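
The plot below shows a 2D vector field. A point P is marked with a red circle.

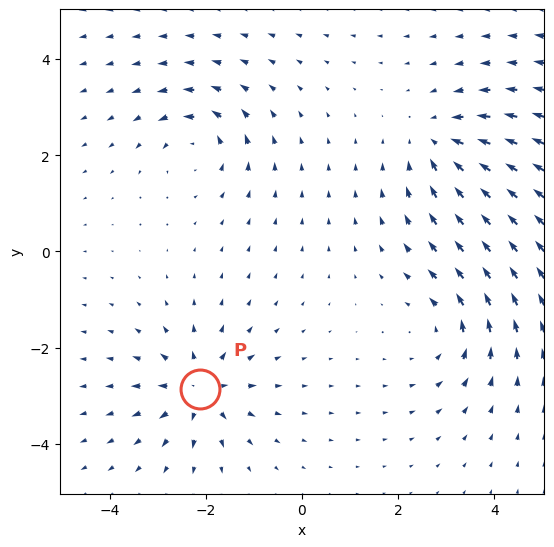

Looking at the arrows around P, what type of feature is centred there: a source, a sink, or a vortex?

source

At P (-2.1, -2.9) the arrows spread outward. Divergence about +5, curl ≈0 — positive divergence with near-zero curl is a source.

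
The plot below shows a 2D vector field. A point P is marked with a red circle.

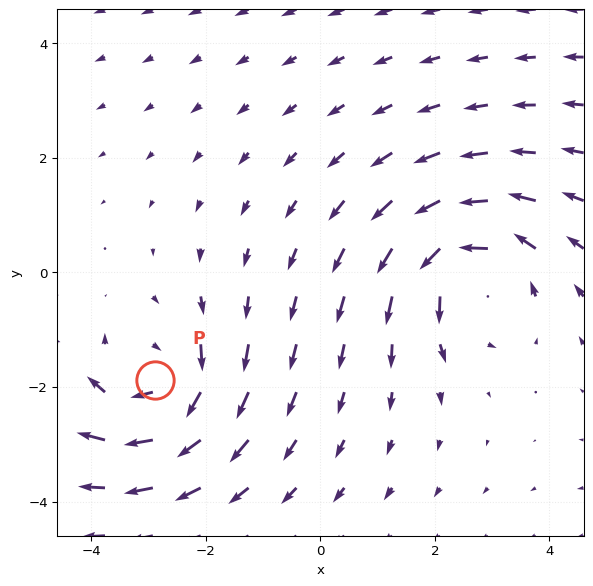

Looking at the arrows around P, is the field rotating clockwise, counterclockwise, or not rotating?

clockwise

Near P at (-2.9, -1.9) the arrows circulate clockwise. The curl (z-component) there is about -4; negative curl means clockwise rotation.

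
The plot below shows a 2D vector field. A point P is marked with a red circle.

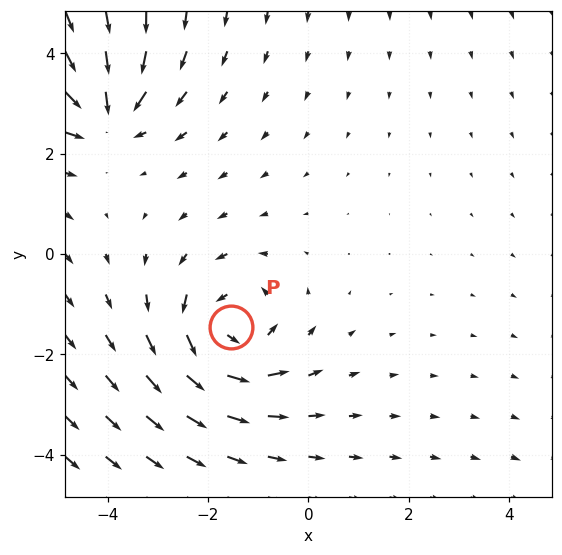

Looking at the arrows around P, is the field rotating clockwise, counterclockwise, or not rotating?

Near P at (-1.5, -1.5) the arrows circulate counterclockwise. The curl (z-component) there is about +3; positive curl means counterclockwise rotation.

counterclockwise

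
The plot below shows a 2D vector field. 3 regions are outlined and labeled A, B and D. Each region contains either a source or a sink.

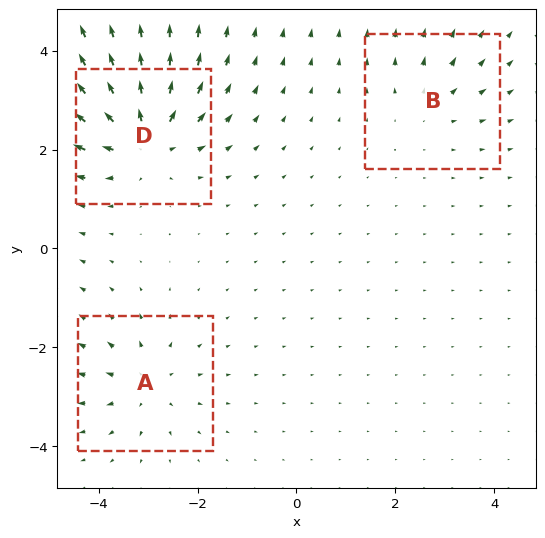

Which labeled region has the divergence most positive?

Divergence at each region's feature centre — A: about +3, B: about +2, D: about +6. Region D is most positive.

D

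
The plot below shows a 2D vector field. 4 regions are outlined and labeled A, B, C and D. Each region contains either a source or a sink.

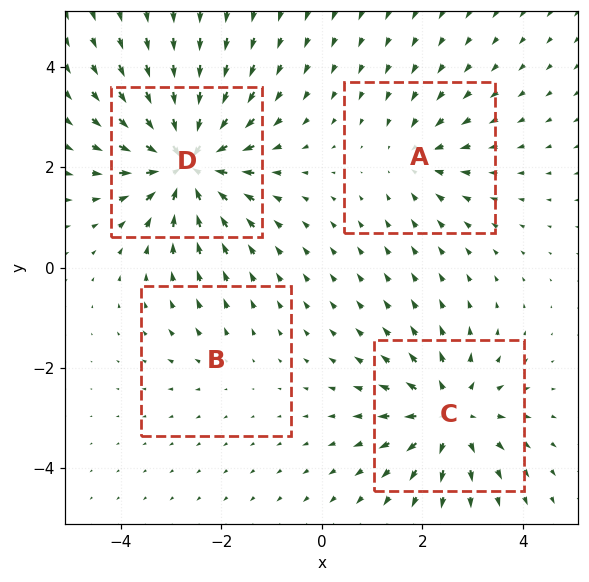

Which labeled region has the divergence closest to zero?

Divergence at each region's feature centre — A: about -3, B: about +2, C: about +6, D: about -8. Region B is closest to zero.

B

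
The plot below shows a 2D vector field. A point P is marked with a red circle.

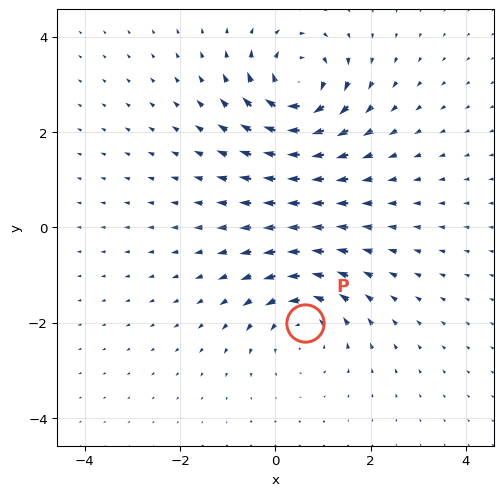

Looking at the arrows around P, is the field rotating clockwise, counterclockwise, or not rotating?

counterclockwise

Near P at (0.6, -2.0) the arrows circulate counterclockwise. The curl (z-component) there is about +4; positive curl means counterclockwise rotation.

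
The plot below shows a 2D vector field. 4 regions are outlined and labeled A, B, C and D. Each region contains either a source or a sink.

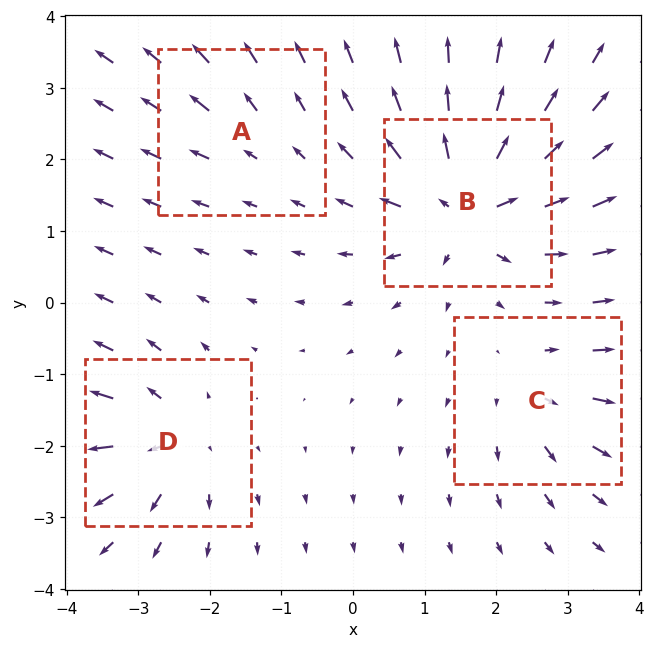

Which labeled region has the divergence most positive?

B

Divergence at each region's feature centre — A: about +2, B: about +9, C: about +4, D: about +6. Region B is most positive.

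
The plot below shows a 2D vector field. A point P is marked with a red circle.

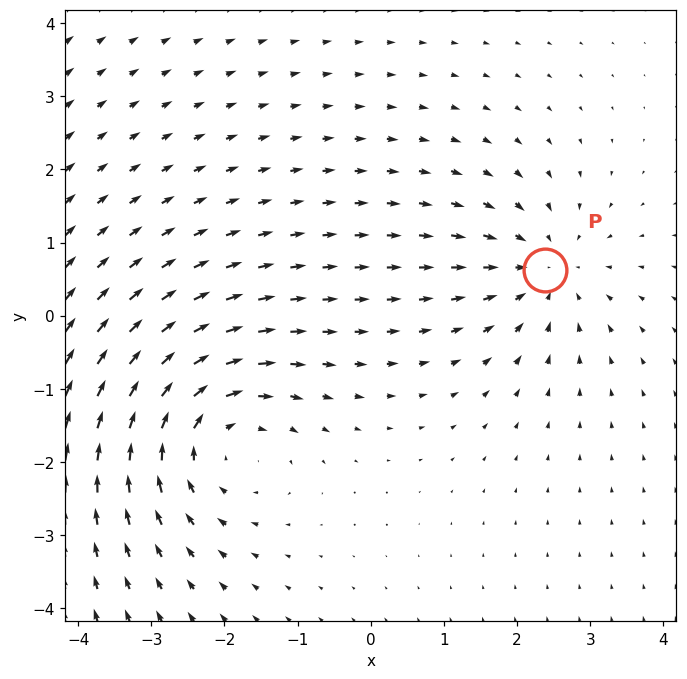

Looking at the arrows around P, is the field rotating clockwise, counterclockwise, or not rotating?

not rotating

Near P at (2.4, 0.6) the arrows show no circulation. The curl there is ≈0.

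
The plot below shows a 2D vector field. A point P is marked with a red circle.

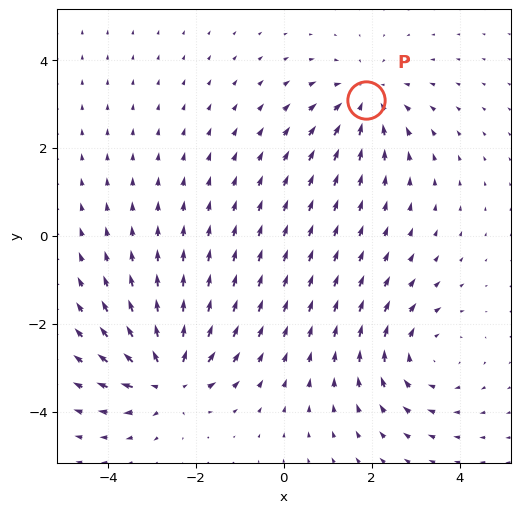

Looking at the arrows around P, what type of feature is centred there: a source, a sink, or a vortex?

sink

At P (1.9, 3.1) the arrows converge inward. Divergence about -4, curl ≈0 — negative divergence with near-zero curl is a sink.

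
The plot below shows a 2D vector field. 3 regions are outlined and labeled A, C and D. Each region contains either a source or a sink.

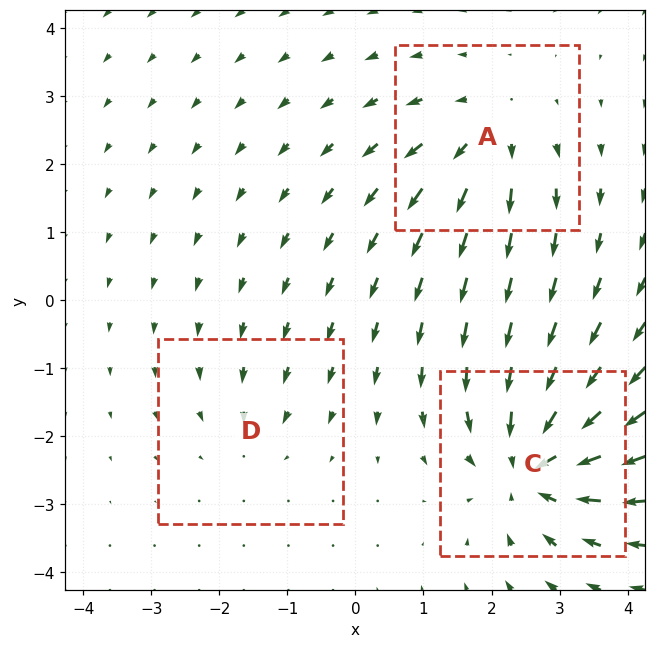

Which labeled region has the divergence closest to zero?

D

Divergence at each region's feature centre — A: about +3, C: about -5, D: about -2. Region D is closest to zero.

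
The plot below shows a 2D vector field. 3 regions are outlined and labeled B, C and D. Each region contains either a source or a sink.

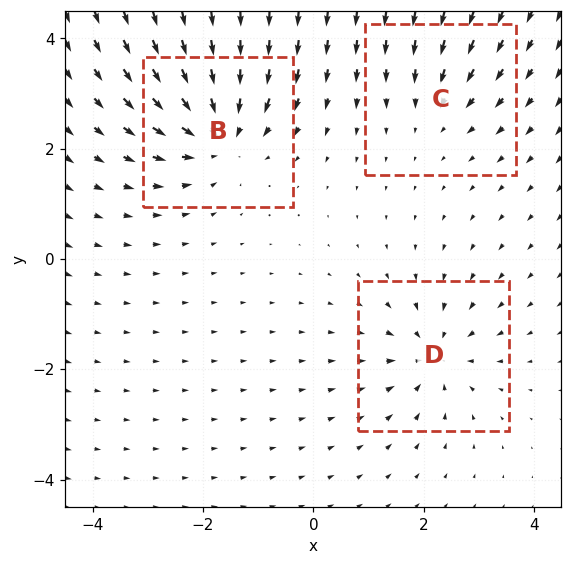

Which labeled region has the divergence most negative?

B

Divergence at each region's feature centre — B: about -5, C: about -2, D: about -4. Region B is most negative.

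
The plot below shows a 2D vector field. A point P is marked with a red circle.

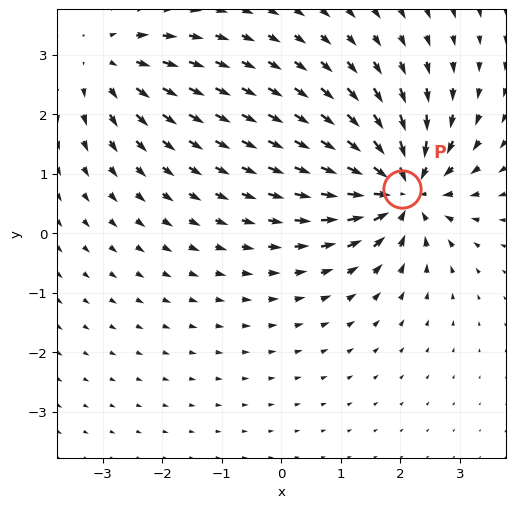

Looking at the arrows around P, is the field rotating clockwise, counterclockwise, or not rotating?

not rotating

Near P at (2.0, 0.7) the arrows show no circulation. The curl there is ≈0.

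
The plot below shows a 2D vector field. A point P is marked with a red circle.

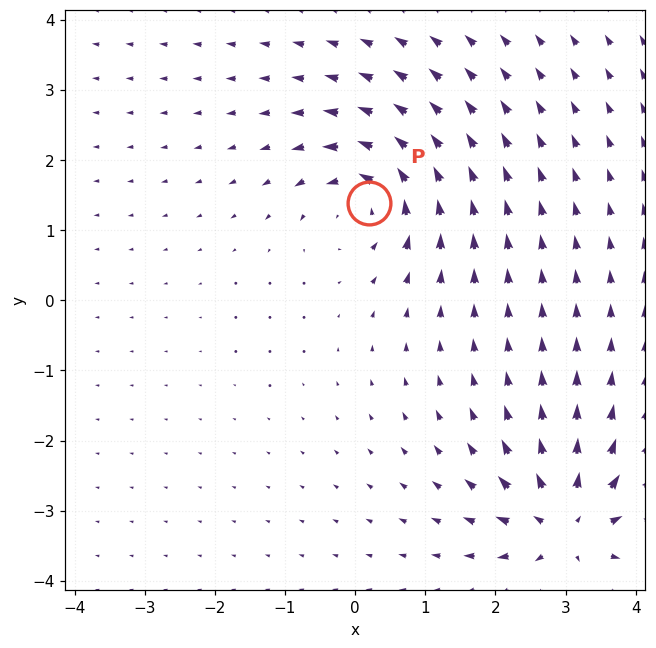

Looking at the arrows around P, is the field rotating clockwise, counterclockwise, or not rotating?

counterclockwise

Near P at (0.2, 1.4) the arrows circulate counterclockwise. The curl (z-component) there is about +6; positive curl means counterclockwise rotation.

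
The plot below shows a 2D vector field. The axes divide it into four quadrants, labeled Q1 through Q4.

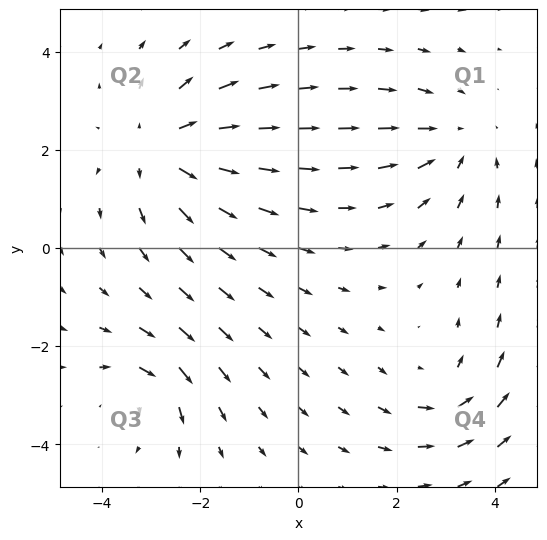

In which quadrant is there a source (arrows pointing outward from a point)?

The source sits at approximately (-2.8, 2.0), which lies in quadrant Q2. The divergence there is about +4, positive as expected for a source.

Q2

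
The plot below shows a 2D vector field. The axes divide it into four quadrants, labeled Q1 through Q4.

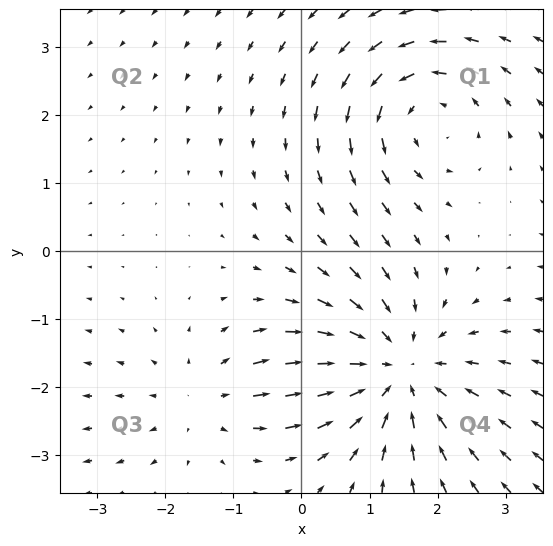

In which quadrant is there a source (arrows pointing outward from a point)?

The source sits at approximately (-1.4, -2.2), which lies in quadrant Q3. The divergence there is about +2, positive as expected for a source.

Q3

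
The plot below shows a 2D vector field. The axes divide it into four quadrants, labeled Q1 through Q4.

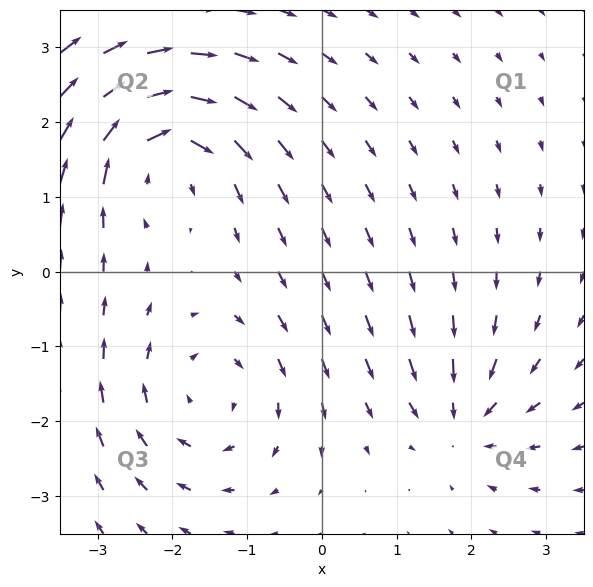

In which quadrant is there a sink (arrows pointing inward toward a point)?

The sink sits at approximately (1.9, -2.0), which lies in quadrant Q4. The divergence there is about -4, negative as expected for a sink.

Q4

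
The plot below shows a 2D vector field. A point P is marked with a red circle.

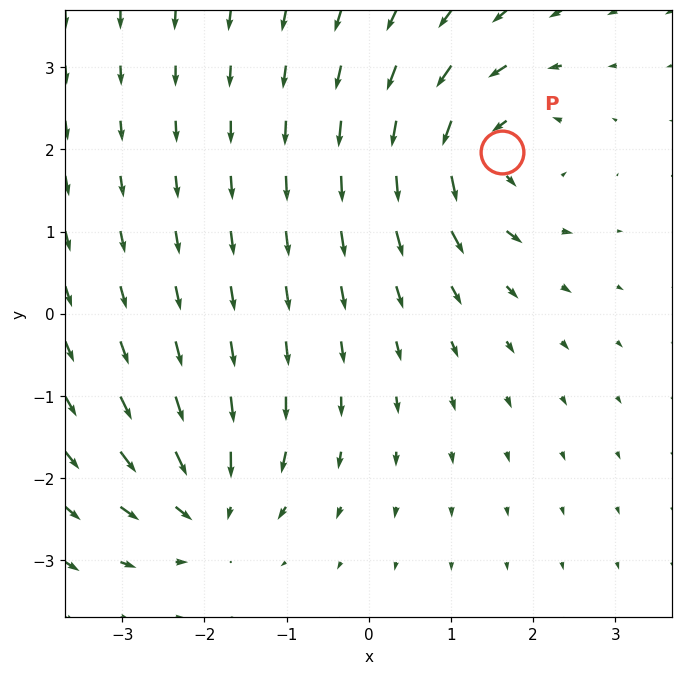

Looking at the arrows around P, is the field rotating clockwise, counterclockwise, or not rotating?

counterclockwise

Near P at (1.6, 2.0) the arrows circulate counterclockwise. The curl (z-component) there is about +5; positive curl means counterclockwise rotation.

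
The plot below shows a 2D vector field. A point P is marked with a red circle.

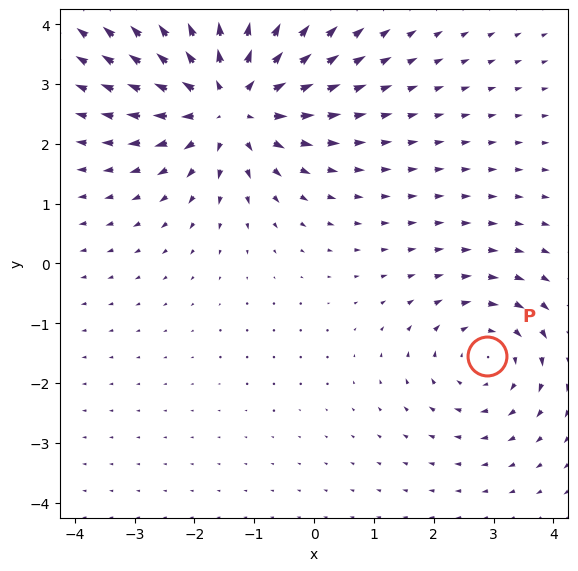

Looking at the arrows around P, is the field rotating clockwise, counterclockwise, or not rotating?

clockwise

Near P at (2.9, -1.6) the arrows circulate clockwise. The curl (z-component) there is about -3; negative curl means clockwise rotation.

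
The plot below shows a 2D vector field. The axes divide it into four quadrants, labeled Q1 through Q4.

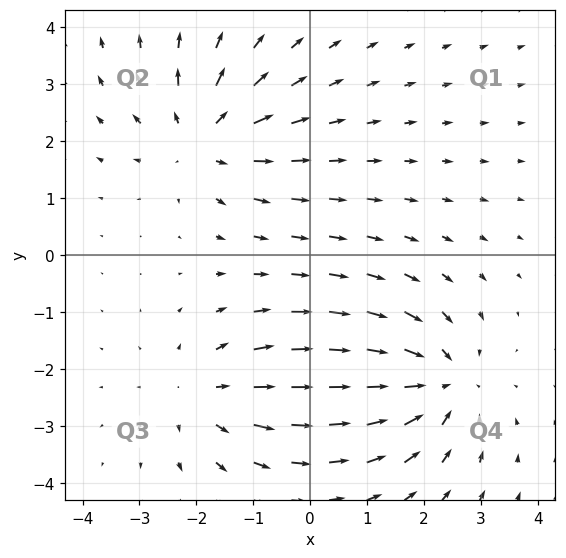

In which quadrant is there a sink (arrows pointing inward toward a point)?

Q4

The sink sits at approximately (2.2, -2.2), which lies in quadrant Q4. The divergence there is about -5, negative as expected for a sink.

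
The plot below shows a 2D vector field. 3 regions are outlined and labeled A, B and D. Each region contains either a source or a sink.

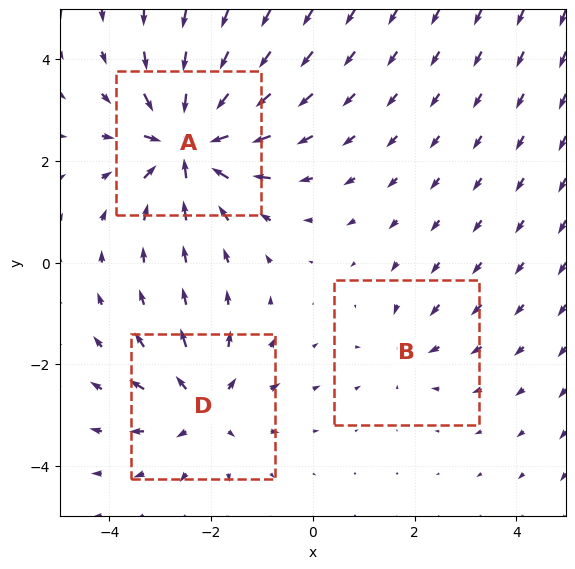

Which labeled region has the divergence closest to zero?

Divergence at each region's feature centre — A: about -5, B: about -2, D: about +3. Region B is closest to zero.

B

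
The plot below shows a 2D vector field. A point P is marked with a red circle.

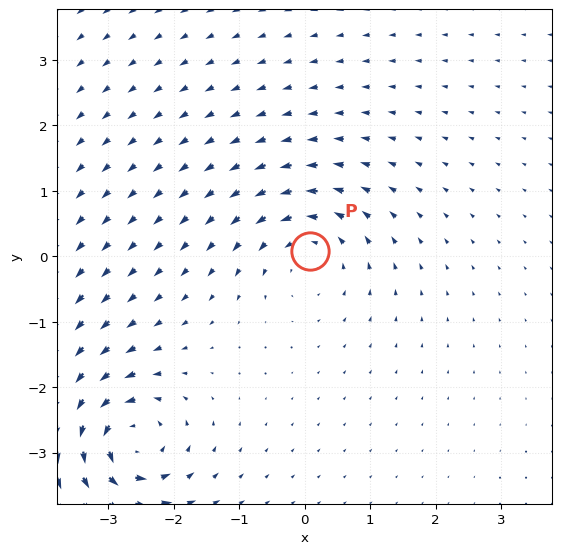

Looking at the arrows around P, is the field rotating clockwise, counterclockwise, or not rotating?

Near P at (0.1, 0.1) the arrows circulate counterclockwise. The curl (z-component) there is about +4; positive curl means counterclockwise rotation.

counterclockwise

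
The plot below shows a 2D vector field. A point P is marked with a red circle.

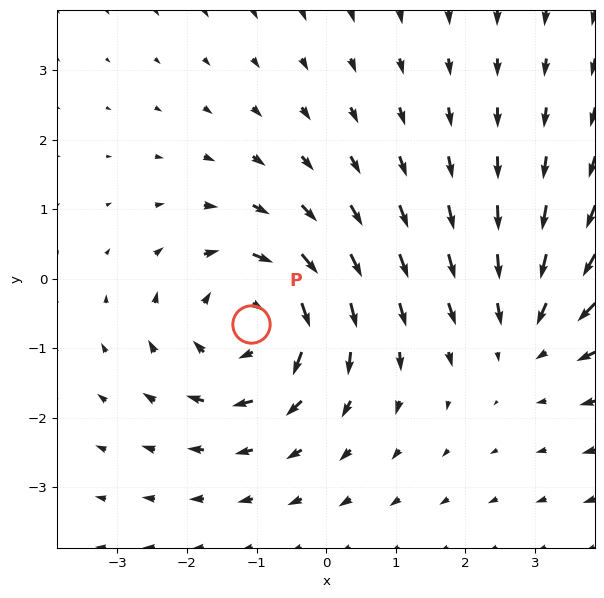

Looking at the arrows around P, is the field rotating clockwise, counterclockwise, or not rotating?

Near P at (-1.1, -0.6) the arrows circulate clockwise. The curl (z-component) there is about -4; negative curl means clockwise rotation.

clockwise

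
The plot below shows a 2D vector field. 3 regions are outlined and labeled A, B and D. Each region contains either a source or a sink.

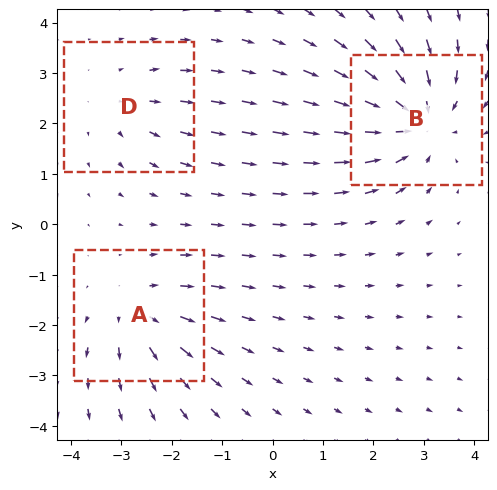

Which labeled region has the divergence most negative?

Divergence at each region's feature centre — A: about +3, B: about -5, D: about +2. Region B is most negative.

B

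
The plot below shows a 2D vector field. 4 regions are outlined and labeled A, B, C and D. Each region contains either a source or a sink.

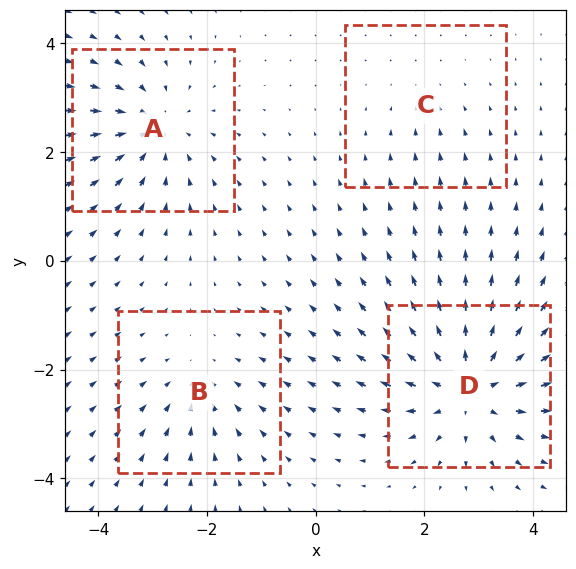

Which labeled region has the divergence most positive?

D

Divergence at each region's feature centre — A: about -5, B: about -3, C: about -2, D: about +7. Region D is most positive.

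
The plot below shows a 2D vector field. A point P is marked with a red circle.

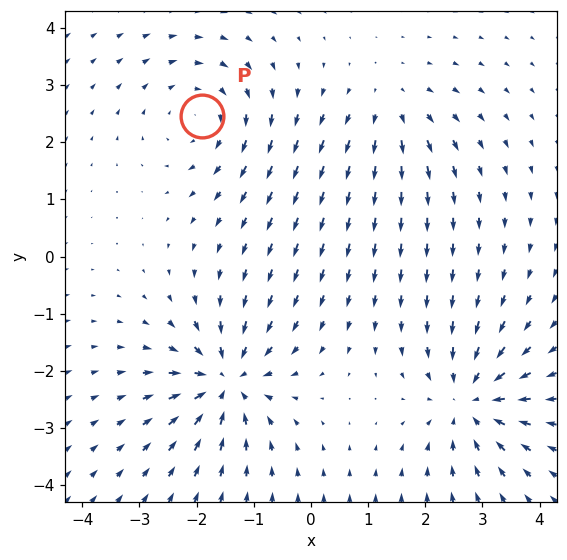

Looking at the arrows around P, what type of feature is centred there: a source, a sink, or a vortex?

vortex

At P (-1.9, 2.5) the arrows circulate clockwise. Divergence ≈0, curl about -4 — near-zero divergence with nonzero curl is a vortex.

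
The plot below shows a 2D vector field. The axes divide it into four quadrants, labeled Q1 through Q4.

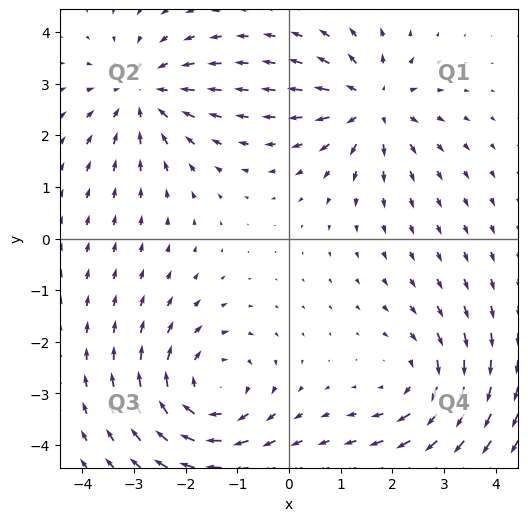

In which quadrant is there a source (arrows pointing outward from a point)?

The source sits at approximately (1.6, 2.6), which lies in quadrant Q1. The divergence there is about +5, positive as expected for a source.

Q1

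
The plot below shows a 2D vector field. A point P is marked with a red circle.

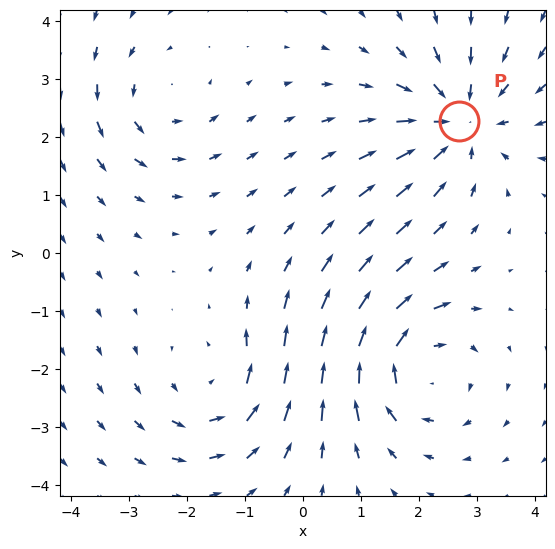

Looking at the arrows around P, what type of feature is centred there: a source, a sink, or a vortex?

At P (2.7, 2.3) the arrows converge inward. Divergence about -4, curl ≈0 — negative divergence with near-zero curl is a sink.

sink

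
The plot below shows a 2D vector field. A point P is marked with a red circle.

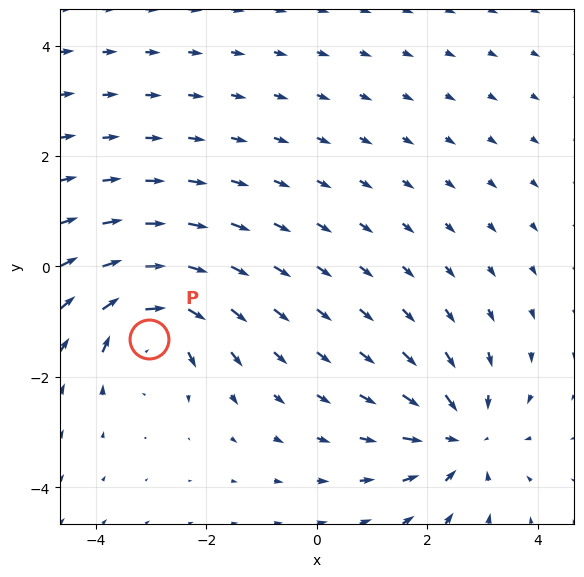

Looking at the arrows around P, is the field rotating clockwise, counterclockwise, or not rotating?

Near P at (-3.0, -1.3) the arrows circulate clockwise. The curl (z-component) there is about -6; negative curl means clockwise rotation.

clockwise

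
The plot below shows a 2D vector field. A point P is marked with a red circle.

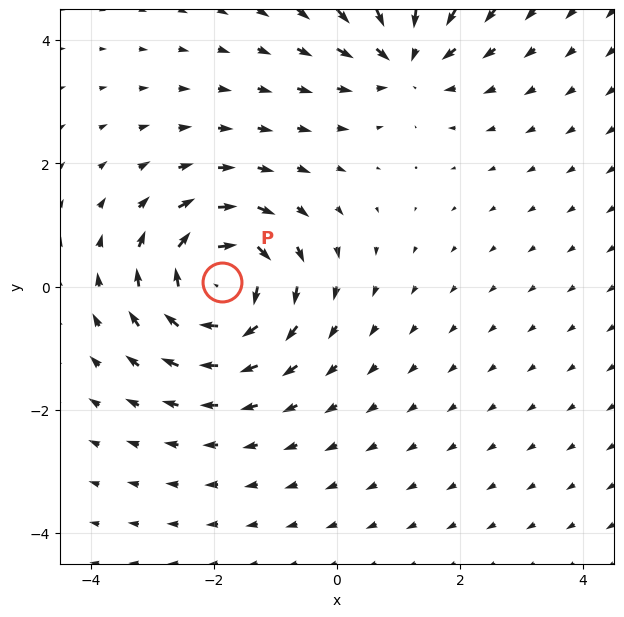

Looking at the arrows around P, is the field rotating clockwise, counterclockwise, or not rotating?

Near P at (-1.9, 0.1) the arrows circulate clockwise. The curl (z-component) there is about -6; negative curl means clockwise rotation.

clockwise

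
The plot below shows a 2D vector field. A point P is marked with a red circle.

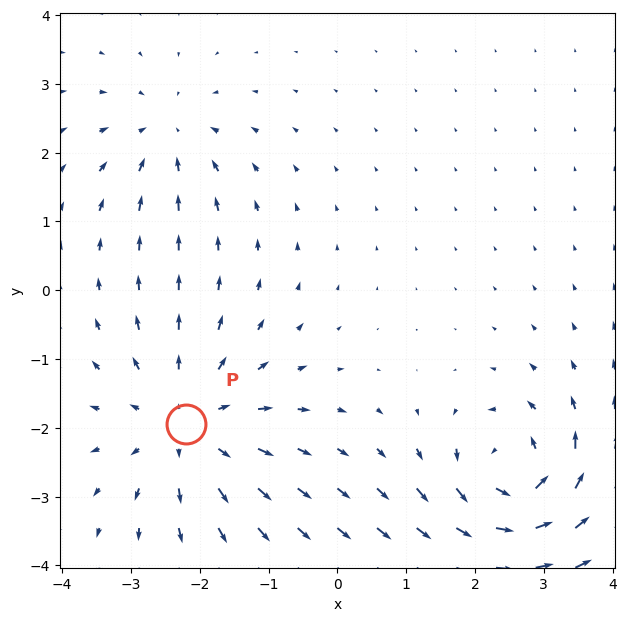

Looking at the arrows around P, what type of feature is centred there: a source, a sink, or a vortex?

At P (-2.2, -1.9) the arrows spread outward. Divergence about +4, curl ≈0 — positive divergence with near-zero curl is a source.

source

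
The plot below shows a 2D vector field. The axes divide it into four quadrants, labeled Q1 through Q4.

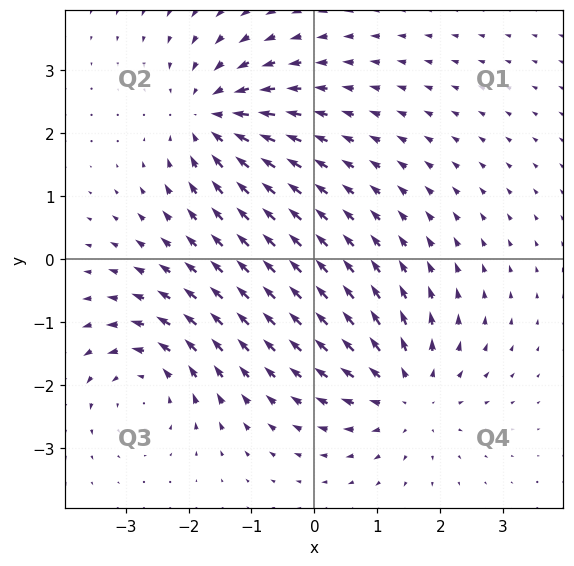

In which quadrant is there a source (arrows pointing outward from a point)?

The source sits at approximately (1.5, -2.1), which lies in quadrant Q4. The divergence there is about +4, positive as expected for a source.

Q4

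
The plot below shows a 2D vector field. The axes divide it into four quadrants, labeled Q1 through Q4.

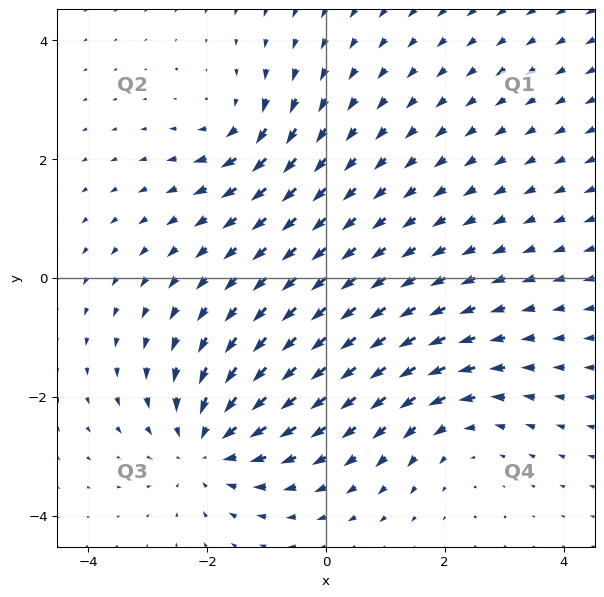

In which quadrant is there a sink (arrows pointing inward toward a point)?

Q3

The sink sits at approximately (-2.0, -2.8), which lies in quadrant Q3. The divergence there is about -4, negative as expected for a sink.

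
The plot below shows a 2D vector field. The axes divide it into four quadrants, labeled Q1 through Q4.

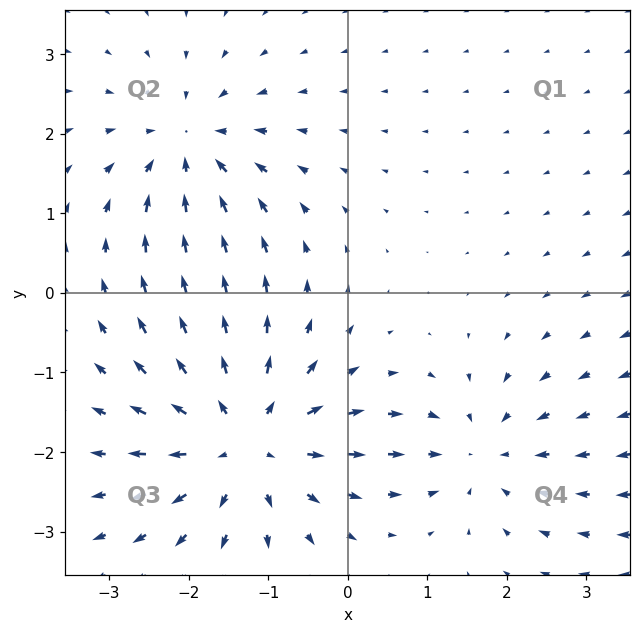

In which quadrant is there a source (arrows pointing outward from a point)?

Q3

The source sits at approximately (-1.3, -1.8), which lies in quadrant Q3. The divergence there is about +4, positive as expected for a source.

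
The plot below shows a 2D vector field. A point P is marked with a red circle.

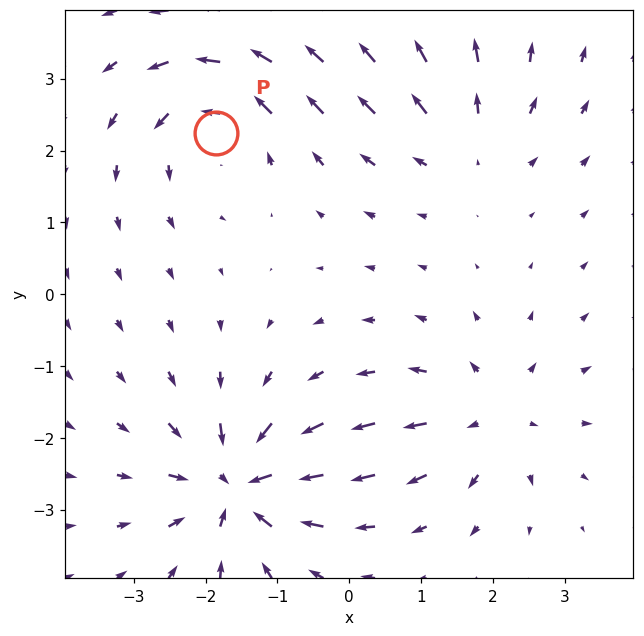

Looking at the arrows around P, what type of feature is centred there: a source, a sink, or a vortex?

At P (-1.9, 2.2) the arrows circulate counterclockwise. Divergence ≈0, curl about +5 — near-zero divergence with nonzero curl is a vortex.

vortex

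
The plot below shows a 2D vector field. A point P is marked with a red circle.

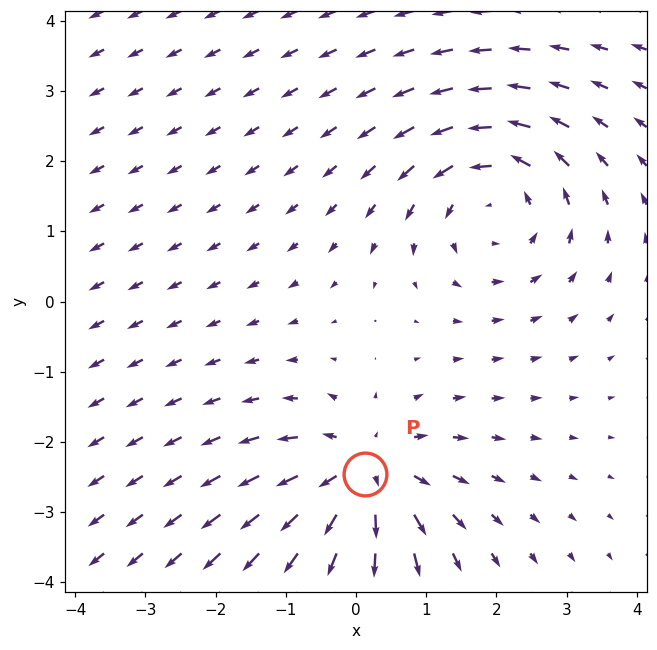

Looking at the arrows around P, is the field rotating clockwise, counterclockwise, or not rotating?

Near P at (0.1, -2.5) the arrows show no circulation. The curl there is ≈0.

not rotating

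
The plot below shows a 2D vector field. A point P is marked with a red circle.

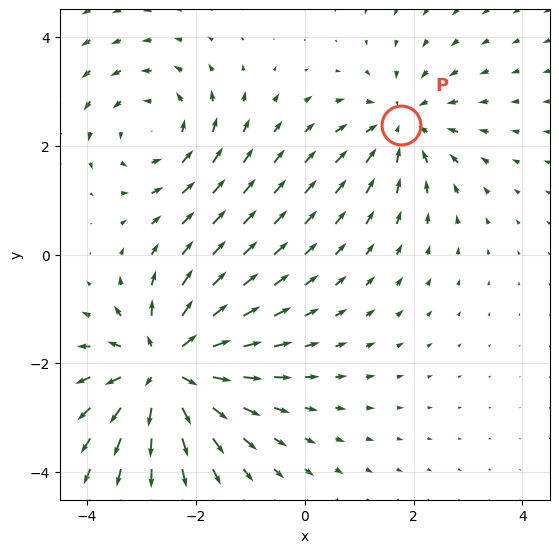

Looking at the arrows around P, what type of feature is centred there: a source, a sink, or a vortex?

sink

At P (1.8, 2.4) the arrows converge inward. Divergence about -3, curl ≈0 — negative divergence with near-zero curl is a sink.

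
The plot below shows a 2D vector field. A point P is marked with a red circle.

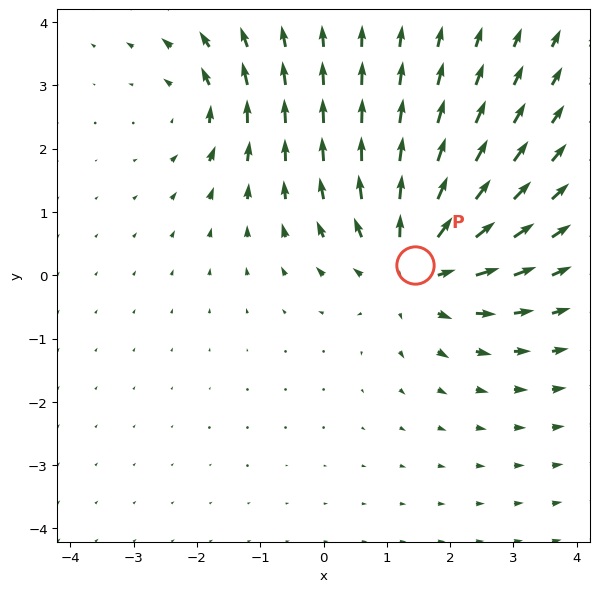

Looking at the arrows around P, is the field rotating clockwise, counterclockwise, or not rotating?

Near P at (1.4, 0.2) the arrows show no circulation. The curl there is ≈0.

not rotating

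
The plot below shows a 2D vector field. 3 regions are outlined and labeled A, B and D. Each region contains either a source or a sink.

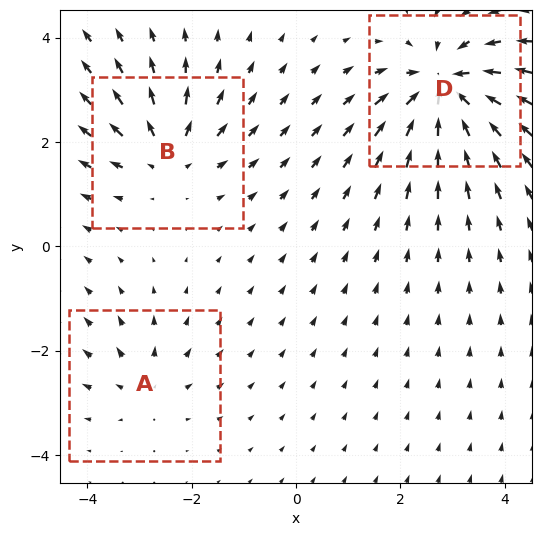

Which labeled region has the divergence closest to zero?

A

Divergence at each region's feature centre — A: about +3, B: about +4, D: about -6. Region A is closest to zero.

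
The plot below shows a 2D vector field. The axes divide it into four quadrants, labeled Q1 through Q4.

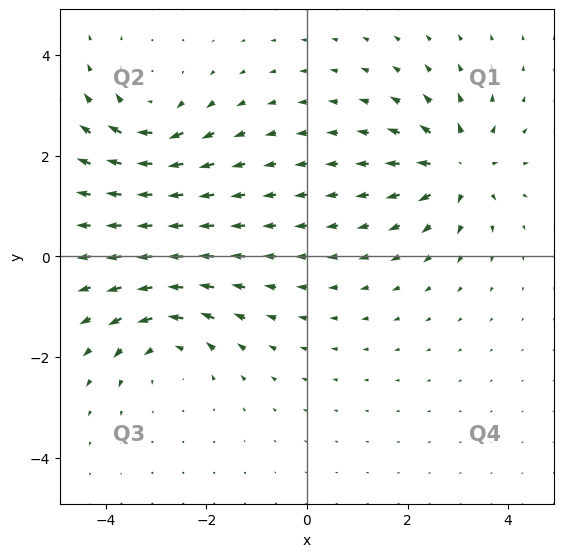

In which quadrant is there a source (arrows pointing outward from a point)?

Q1

The source sits at approximately (3.0, 1.8), which lies in quadrant Q1. The divergence there is about +6, positive as expected for a source.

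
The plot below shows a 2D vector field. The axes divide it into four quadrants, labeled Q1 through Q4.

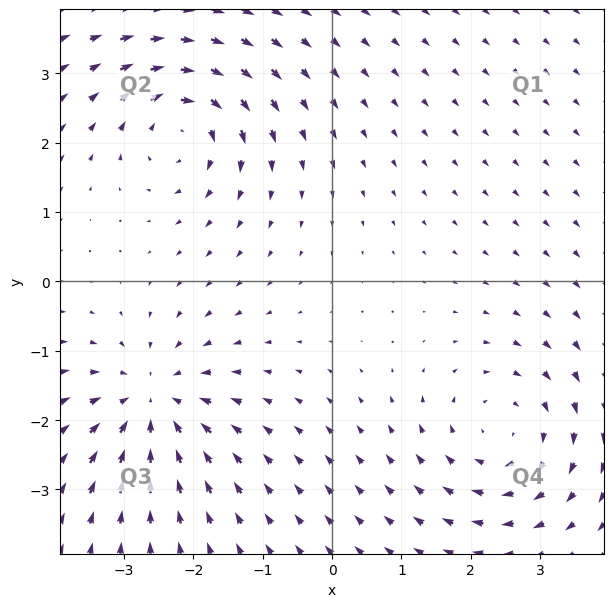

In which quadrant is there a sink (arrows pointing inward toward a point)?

The sink sits at approximately (-2.6, -1.7), which lies in quadrant Q3. The divergence there is about -5, negative as expected for a sink.

Q3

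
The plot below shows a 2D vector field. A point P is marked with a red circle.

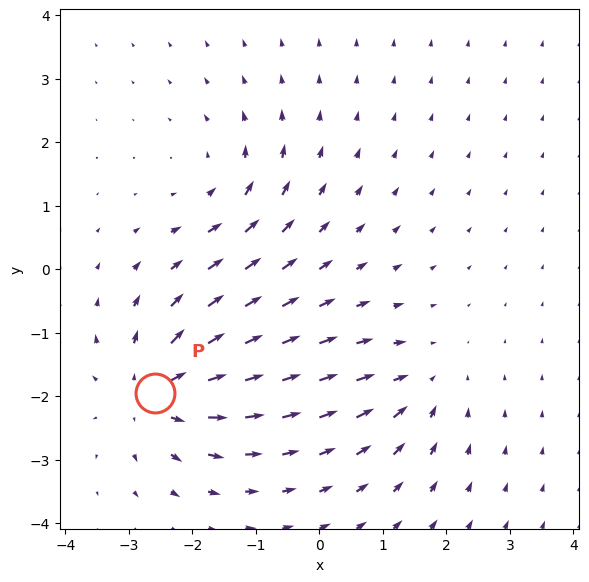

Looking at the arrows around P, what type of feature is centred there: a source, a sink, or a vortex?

source

At P (-2.6, -1.9) the arrows spread outward. Divergence about +5, curl ≈0 — positive divergence with near-zero curl is a source.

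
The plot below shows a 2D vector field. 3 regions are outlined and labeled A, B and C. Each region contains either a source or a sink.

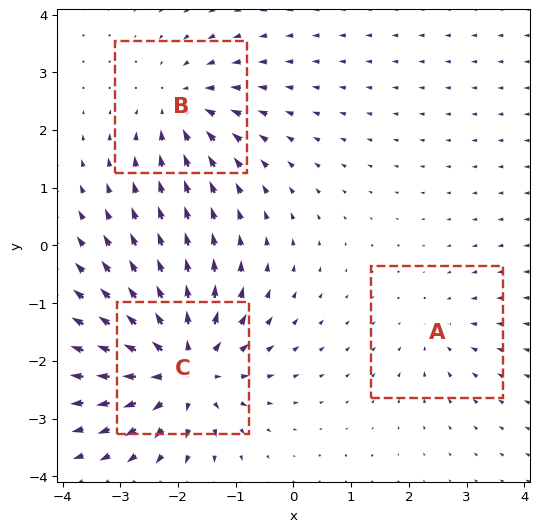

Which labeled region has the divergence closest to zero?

A

Divergence at each region's feature centre — A: about -2, B: about -3, C: about +6. Region A is closest to zero.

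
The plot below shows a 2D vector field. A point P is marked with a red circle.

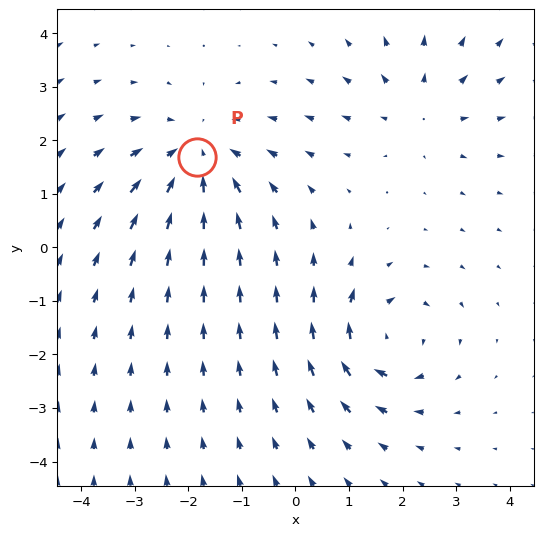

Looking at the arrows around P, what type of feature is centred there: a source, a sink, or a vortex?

At P (-1.8, 1.7) the arrows converge inward. Divergence about -4, curl ≈0 — negative divergence with near-zero curl is a sink.

sink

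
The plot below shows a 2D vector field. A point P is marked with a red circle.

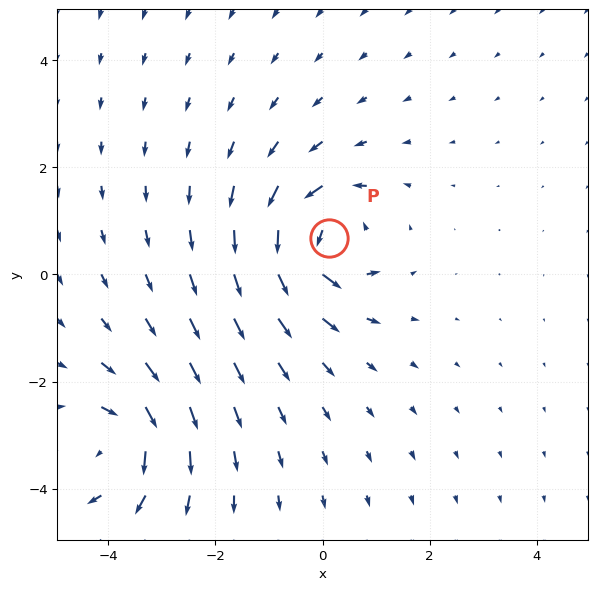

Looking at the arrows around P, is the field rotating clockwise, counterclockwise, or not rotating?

counterclockwise

Near P at (0.1, 0.7) the arrows circulate counterclockwise. The curl (z-component) there is about +5; positive curl means counterclockwise rotation.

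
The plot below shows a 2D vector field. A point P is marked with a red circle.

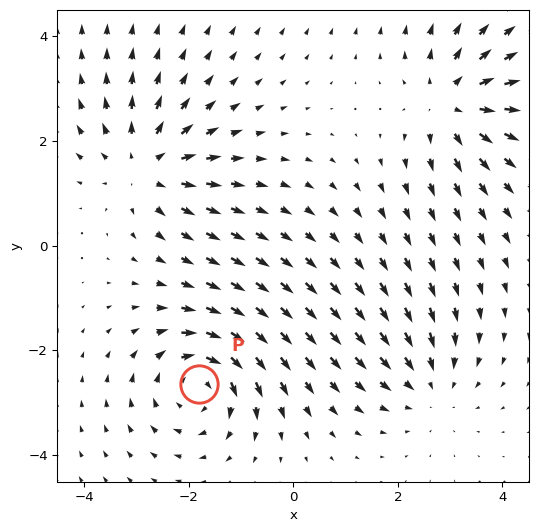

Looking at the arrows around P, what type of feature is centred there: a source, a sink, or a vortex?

At P (-1.8, -2.6) the arrows circulate clockwise. Divergence ≈0, curl about -5 — near-zero divergence with nonzero curl is a vortex.

vortex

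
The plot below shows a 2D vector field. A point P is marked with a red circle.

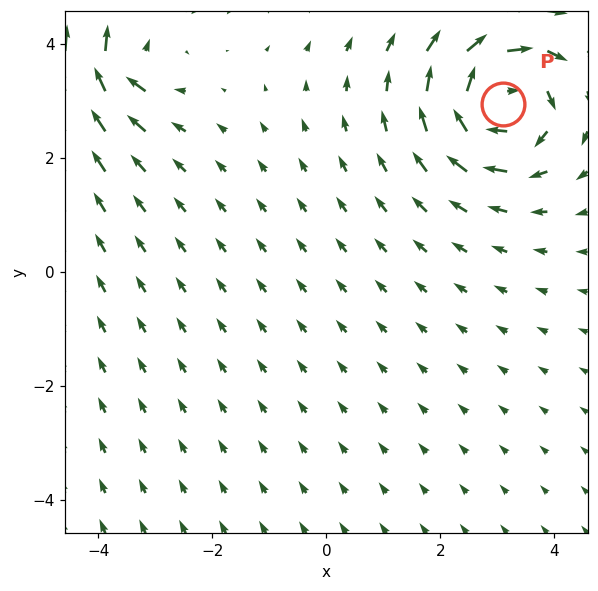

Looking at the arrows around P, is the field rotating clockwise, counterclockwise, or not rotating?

clockwise

Near P at (3.1, 3.0) the arrows circulate clockwise. The curl (z-component) there is about -5; negative curl means clockwise rotation.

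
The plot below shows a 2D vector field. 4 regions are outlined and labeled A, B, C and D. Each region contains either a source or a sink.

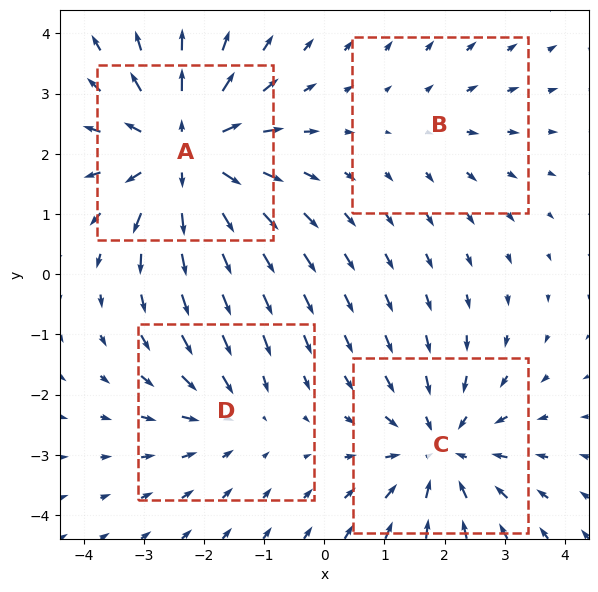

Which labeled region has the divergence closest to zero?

B

Divergence at each region's feature centre — A: about +6, B: about +2, C: about -4, D: about -3. Region B is closest to zero.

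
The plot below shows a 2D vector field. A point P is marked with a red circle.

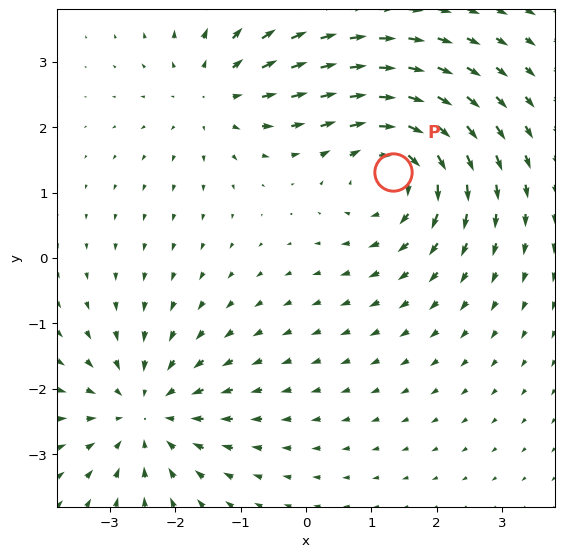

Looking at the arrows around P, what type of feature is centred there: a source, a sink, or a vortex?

vortex

At P (1.3, 1.3) the arrows circulate clockwise. Divergence ≈0, curl about -4 — near-zero divergence with nonzero curl is a vortex.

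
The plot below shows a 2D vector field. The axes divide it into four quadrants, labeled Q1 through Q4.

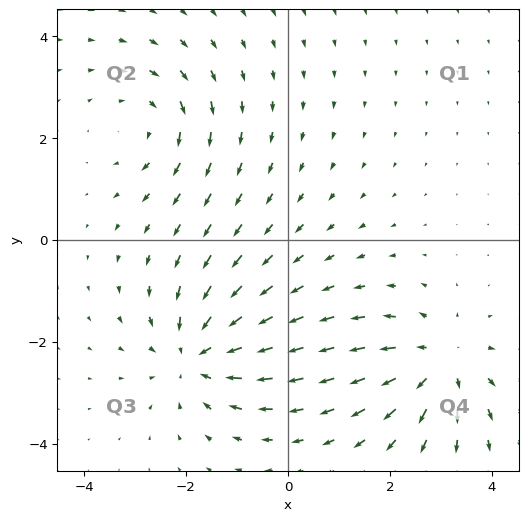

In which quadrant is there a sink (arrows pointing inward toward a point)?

Q3

The sink sits at approximately (-1.8, -2.3), which lies in quadrant Q3. The divergence there is about -5, negative as expected for a sink.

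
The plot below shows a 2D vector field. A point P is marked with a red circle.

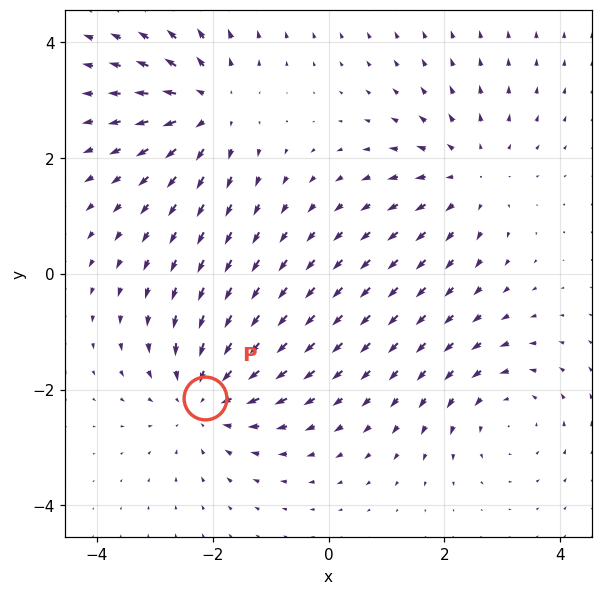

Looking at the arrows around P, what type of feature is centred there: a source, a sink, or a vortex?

At P (-2.1, -2.1) the arrows converge inward. Divergence about -3, curl ≈0 — negative divergence with near-zero curl is a sink.

sink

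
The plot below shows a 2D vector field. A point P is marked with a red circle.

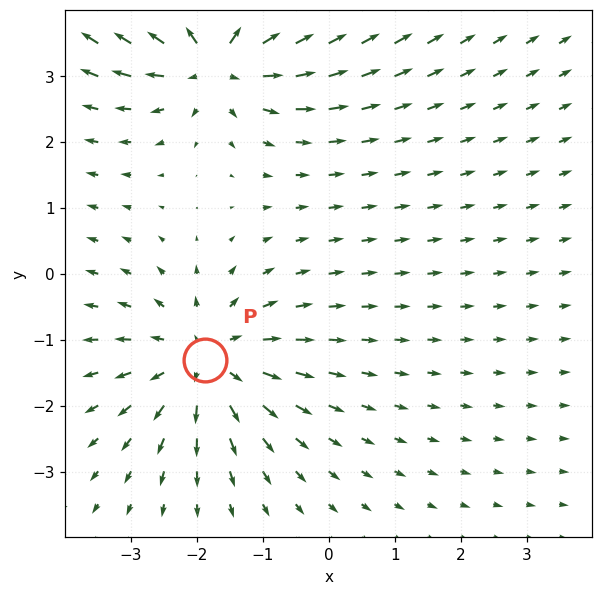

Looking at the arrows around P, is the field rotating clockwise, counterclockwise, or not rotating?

not rotating

Near P at (-1.9, -1.3) the arrows show no circulation. The curl there is ≈0.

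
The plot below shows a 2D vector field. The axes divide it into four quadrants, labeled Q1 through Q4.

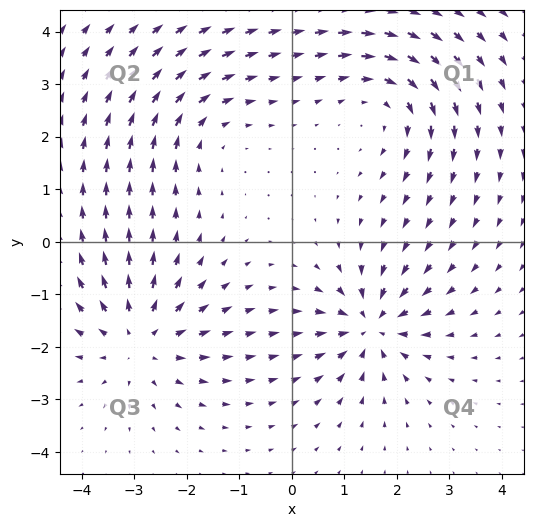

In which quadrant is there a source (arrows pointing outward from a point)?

Q3

The source sits at approximately (-2.9, -1.9), which lies in quadrant Q3. The divergence there is about +4, positive as expected for a source.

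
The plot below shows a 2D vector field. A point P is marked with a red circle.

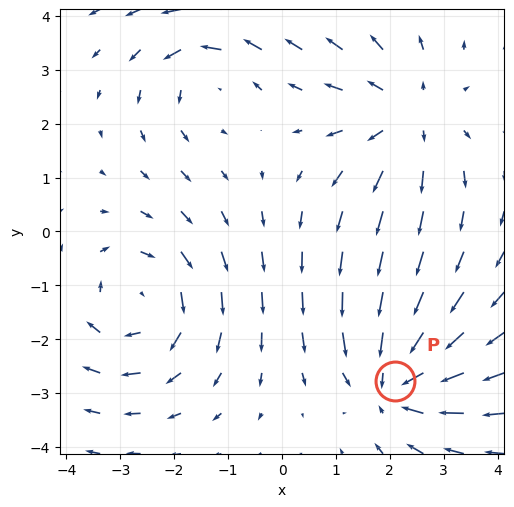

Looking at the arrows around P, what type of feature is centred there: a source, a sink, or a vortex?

sink

At P (2.1, -2.8) the arrows converge inward. Divergence about -4, curl ≈0 — negative divergence with near-zero curl is a sink.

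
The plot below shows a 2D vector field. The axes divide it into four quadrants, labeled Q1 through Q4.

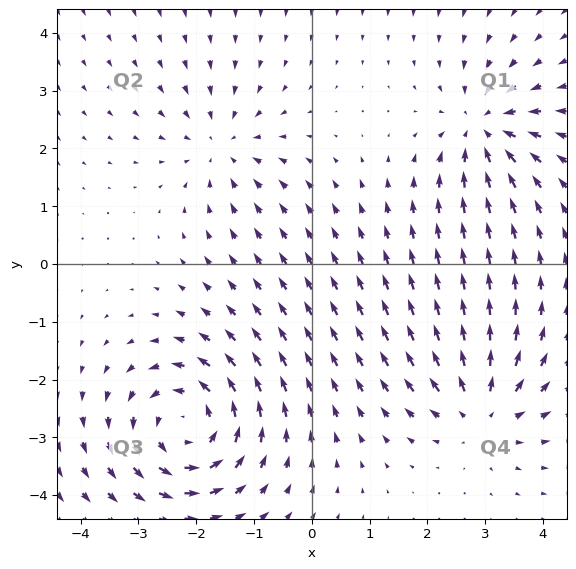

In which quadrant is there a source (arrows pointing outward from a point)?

Q4

The source sits at approximately (2.9, -2.5), which lies in quadrant Q4. The divergence there is about +4, positive as expected for a source.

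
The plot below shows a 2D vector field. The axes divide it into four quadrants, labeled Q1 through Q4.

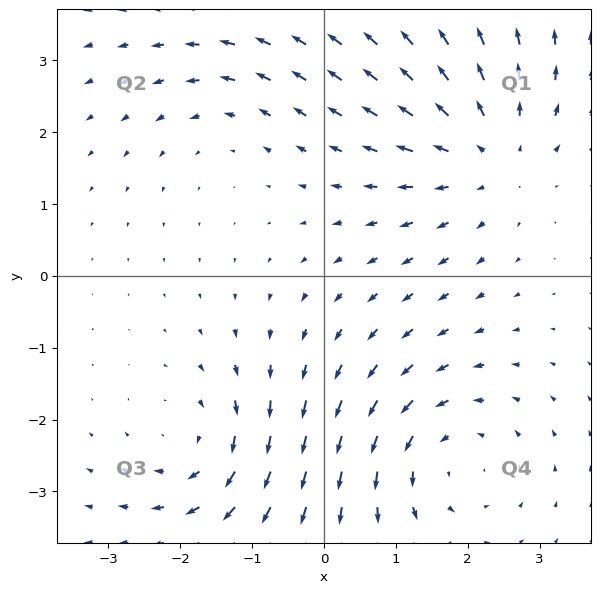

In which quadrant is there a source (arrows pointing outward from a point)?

Q1

The source sits at approximately (2.3, 1.7), which lies in quadrant Q1. The divergence there is about +4, positive as expected for a source.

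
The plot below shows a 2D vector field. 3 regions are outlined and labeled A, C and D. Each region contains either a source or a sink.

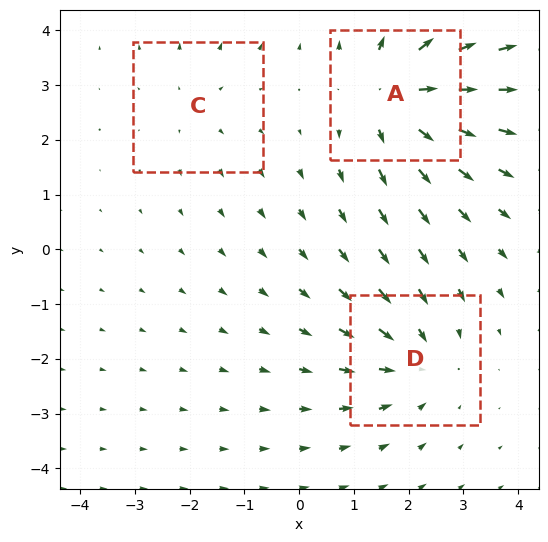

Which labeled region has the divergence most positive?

A

Divergence at each region's feature centre — A: about +4, C: about +2, D: about -3. Region A is most positive.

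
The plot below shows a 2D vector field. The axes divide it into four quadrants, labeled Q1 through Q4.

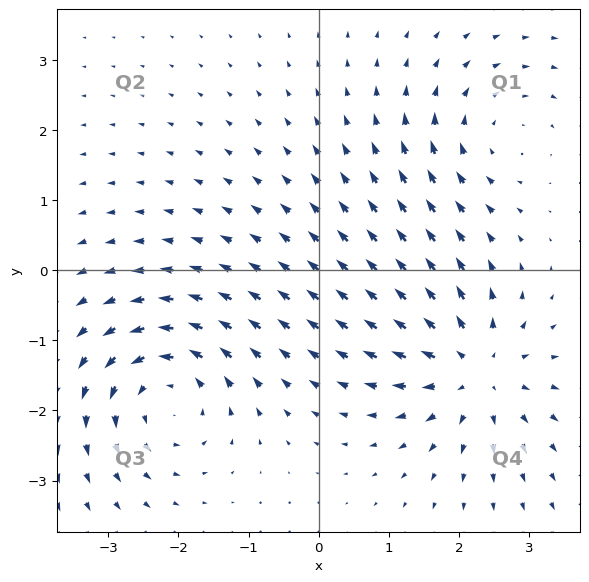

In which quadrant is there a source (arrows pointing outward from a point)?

The source sits at approximately (2.2, -1.4), which lies in quadrant Q4. The divergence there is about +6, positive as expected for a source.

Q4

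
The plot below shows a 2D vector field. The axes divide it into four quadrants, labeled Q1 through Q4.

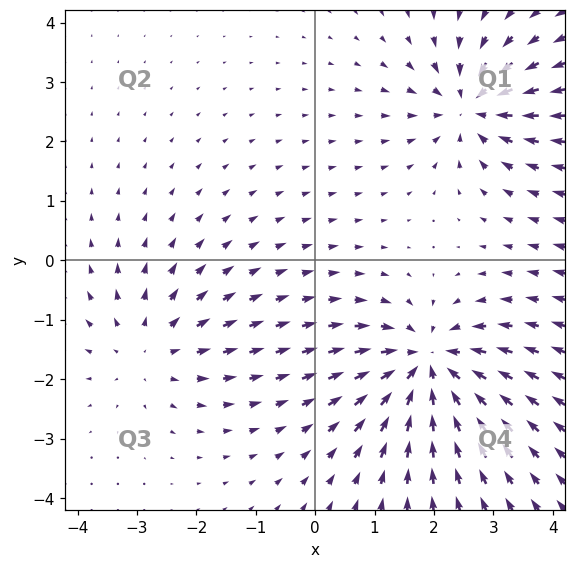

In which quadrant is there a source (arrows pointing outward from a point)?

Q3

The source sits at approximately (-2.8, -1.5), which lies in quadrant Q3. The divergence there is about +3, positive as expected for a source.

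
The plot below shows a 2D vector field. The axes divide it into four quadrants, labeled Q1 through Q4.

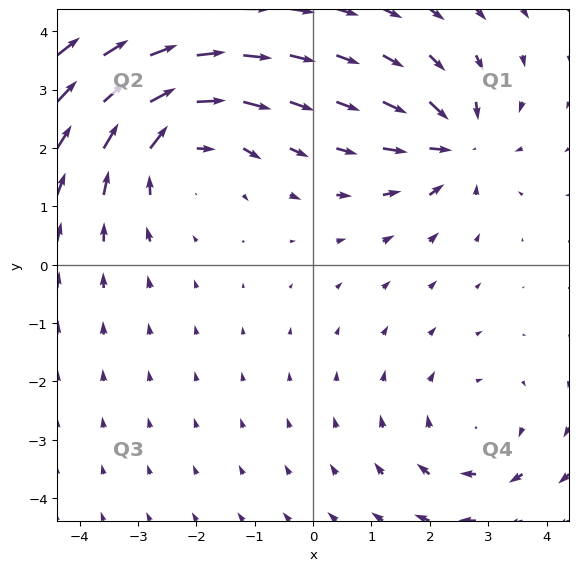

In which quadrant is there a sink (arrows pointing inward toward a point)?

Q1

The sink sits at approximately (2.4, 2.1), which lies in quadrant Q1. The divergence there is about -5, negative as expected for a sink.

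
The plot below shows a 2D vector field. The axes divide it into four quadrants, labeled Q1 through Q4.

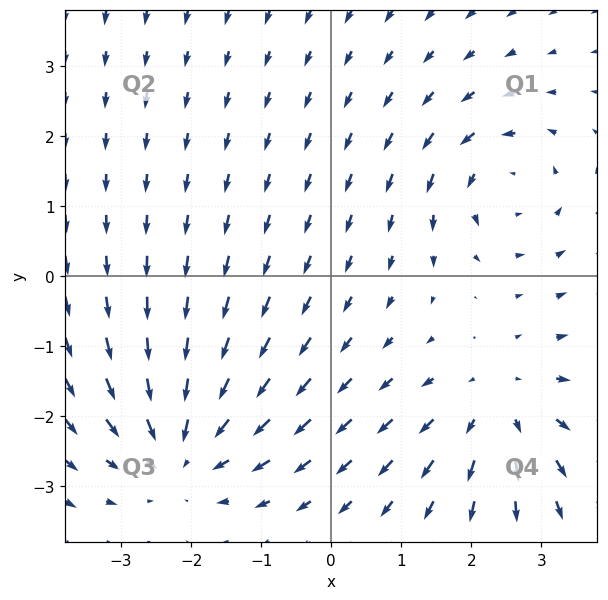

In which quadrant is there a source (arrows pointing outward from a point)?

The source sits at approximately (2.4, -1.9), which lies in quadrant Q4. The divergence there is about +4, positive as expected for a source.

Q4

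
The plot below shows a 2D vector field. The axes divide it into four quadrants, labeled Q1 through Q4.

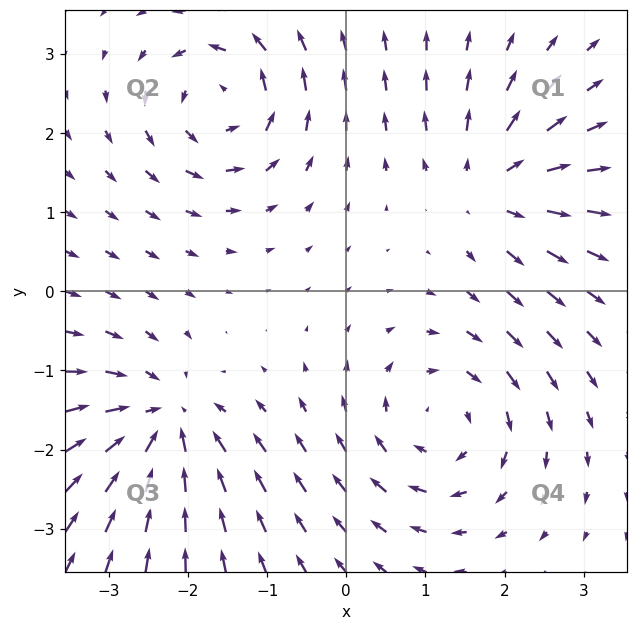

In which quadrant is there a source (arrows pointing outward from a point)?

Q1

The source sits at approximately (1.8, 1.3), which lies in quadrant Q1. The divergence there is about +5, positive as expected for a source.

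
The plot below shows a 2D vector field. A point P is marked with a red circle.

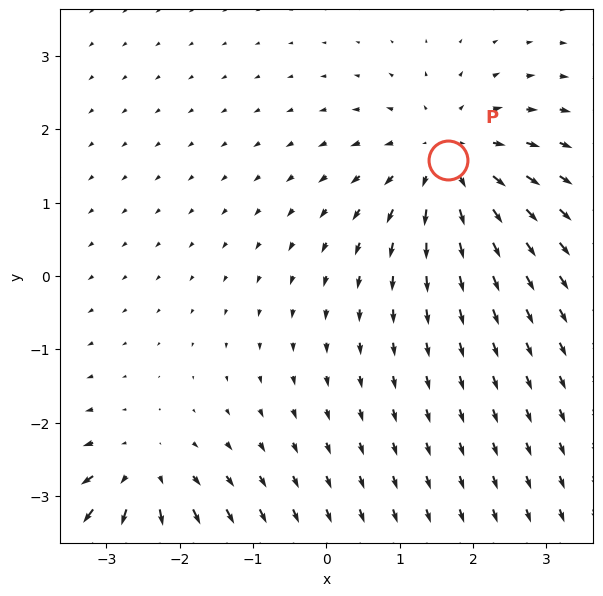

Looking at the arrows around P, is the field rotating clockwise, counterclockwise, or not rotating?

Near P at (1.7, 1.6) the arrows show no circulation. The curl there is ≈0.

not rotating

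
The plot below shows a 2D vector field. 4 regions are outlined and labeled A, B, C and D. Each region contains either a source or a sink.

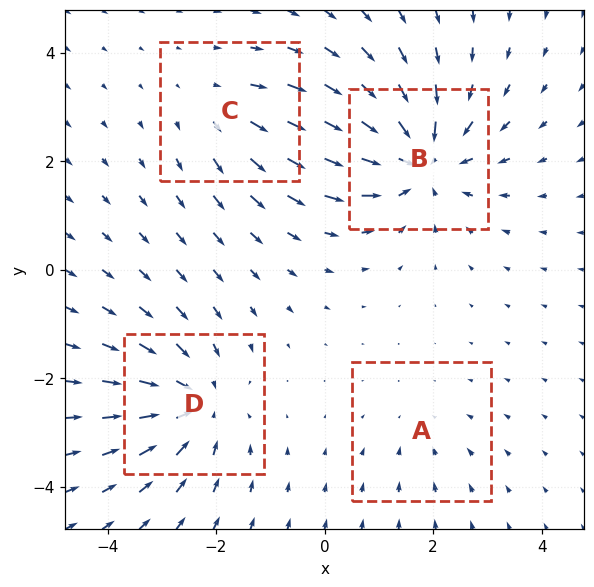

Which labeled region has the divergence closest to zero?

Divergence at each region's feature centre — A: about -2, B: about -6, C: about +3, D: about -5. Region A is closest to zero.

A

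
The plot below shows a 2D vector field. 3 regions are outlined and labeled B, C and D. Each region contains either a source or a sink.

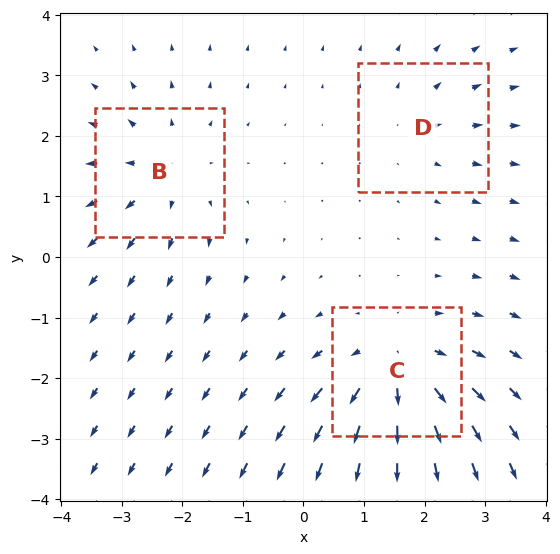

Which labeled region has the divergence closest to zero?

Divergence at each region's feature centre — B: about +3, C: about +4, D: about +2. Region D is closest to zero.

D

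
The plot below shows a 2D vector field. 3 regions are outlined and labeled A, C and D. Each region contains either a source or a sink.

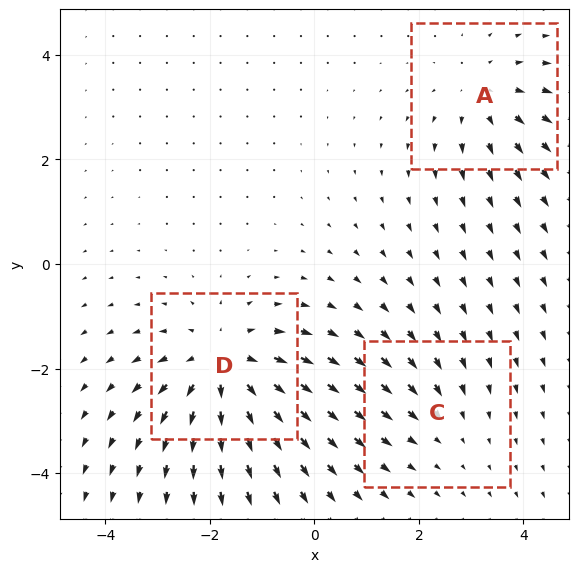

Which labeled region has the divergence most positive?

Divergence at each region's feature centre — A: about +3, C: about -2, D: about +4. Region D is most positive.

D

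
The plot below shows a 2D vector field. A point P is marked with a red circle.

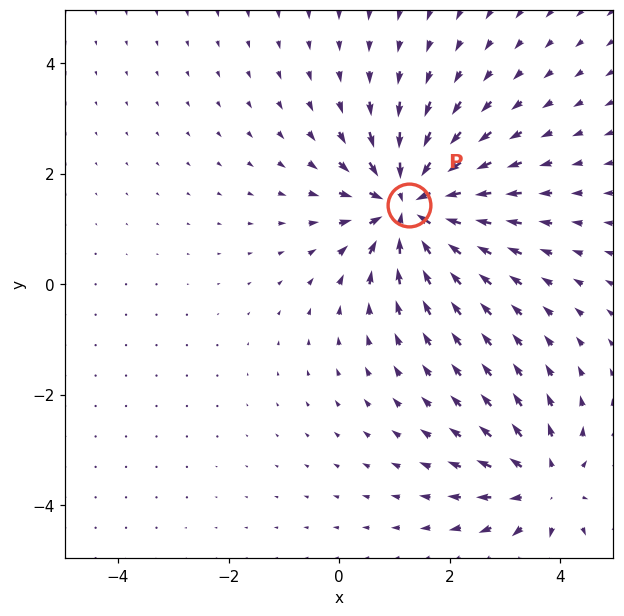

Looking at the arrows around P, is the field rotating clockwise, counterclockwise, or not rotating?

not rotating

Near P at (1.3, 1.4) the arrows show no circulation. The curl there is ≈0.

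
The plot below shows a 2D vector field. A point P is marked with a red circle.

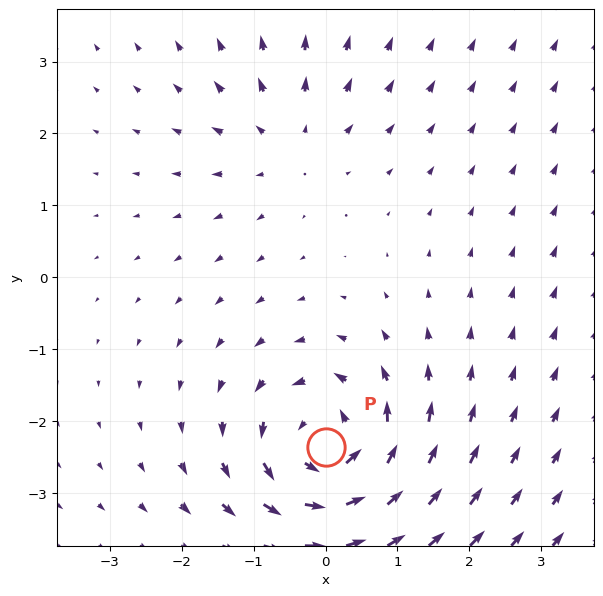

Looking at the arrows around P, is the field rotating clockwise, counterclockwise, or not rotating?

counterclockwise

Near P at (0.0, -2.4) the arrows circulate counterclockwise. The curl (z-component) there is about +6; positive curl means counterclockwise rotation.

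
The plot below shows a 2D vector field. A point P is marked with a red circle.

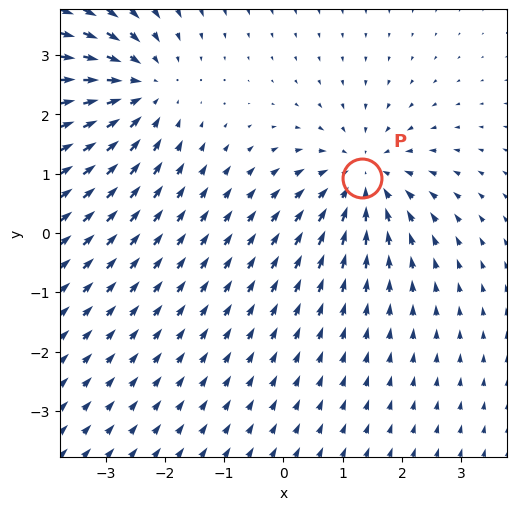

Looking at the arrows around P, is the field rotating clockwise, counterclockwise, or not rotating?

Near P at (1.3, 0.9) the arrows show no circulation. The curl there is ≈0.

not rotating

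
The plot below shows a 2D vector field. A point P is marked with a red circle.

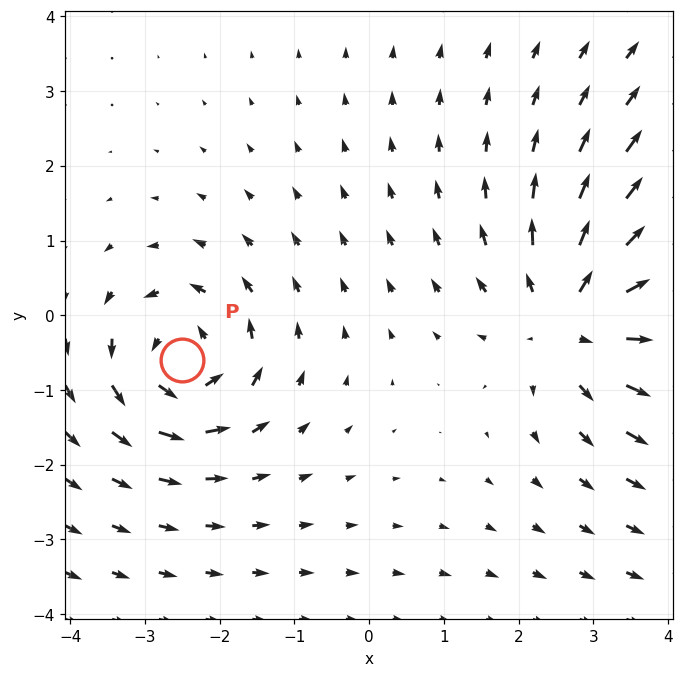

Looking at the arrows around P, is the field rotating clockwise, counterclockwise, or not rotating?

counterclockwise

Near P at (-2.5, -0.6) the arrows circulate counterclockwise. The curl (z-component) there is about +5; positive curl means counterclockwise rotation.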